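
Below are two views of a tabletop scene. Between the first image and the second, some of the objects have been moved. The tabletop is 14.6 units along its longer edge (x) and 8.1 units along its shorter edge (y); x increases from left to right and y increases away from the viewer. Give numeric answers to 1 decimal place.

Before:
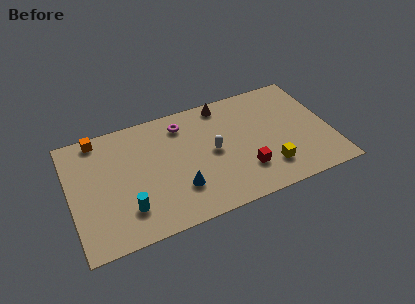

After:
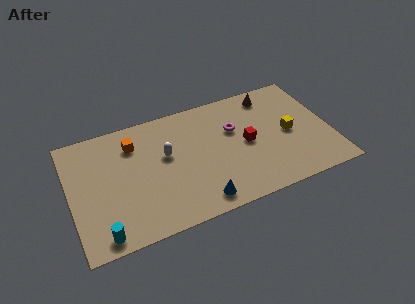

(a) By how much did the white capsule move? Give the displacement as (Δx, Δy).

(-2.6, 0.7)

The white capsule was at about (8.0, 4.1) and moved to about (5.4, 4.8).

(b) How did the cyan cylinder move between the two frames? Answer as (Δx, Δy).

(-1.5, -1.1)

The cyan cylinder started near (3.0, 2.0) and ended near (1.5, 0.9).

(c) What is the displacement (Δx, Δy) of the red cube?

(0.3, 1.8)

From the two frames, the red cube sits at roughly (9.6, 2.2) before and (9.9, 4.0) after.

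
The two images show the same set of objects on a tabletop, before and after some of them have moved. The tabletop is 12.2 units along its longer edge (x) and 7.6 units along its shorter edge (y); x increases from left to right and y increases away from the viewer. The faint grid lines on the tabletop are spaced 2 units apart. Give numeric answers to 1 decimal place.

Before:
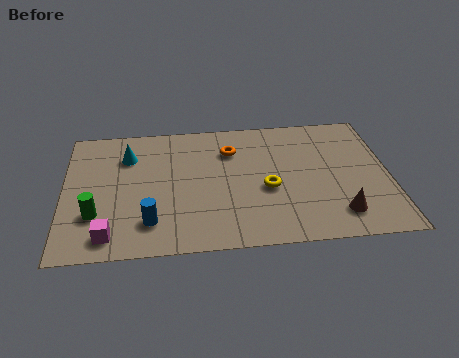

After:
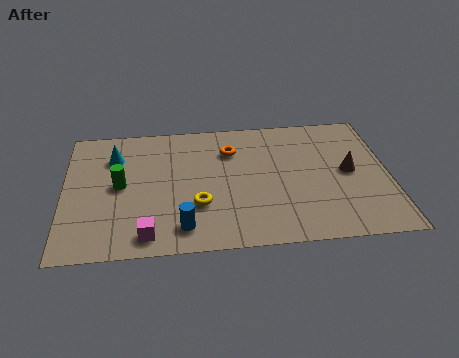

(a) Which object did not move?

the orange torus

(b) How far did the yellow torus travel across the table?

2.7

From (7.6, 3.2) to (5.0, 2.5), the yellow torus covered √(2.6² + 0.7²) ≈ 2.7 units.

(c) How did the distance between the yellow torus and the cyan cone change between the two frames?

-1.3

Before: roughly 5.7 units apart; after: 4.4. That's 1.3 units closer together.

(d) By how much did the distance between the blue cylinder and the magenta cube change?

-0.3

The distance was about 1.6 in the first image and 1.3 in the second, so they moved 0.3 units closer together.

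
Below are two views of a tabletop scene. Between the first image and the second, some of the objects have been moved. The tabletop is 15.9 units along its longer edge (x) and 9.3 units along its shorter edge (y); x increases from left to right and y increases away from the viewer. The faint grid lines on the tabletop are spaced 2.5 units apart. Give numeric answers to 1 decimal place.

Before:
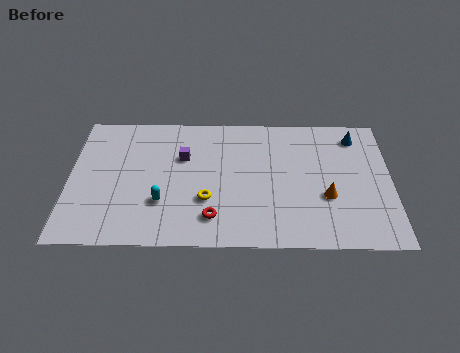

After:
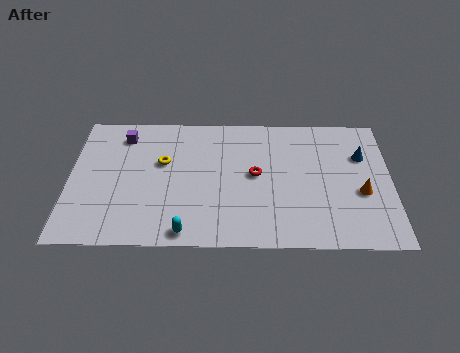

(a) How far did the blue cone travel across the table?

1.4

The blue cone moved from about (14.2, 7.7) to (14.5, 6.3), a distance of √(0.3² + 1.4²) ≈ 1.4.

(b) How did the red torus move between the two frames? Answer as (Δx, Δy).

(2.1, 3.0)

From the two frames, the red torus sits at roughly (7.1, 1.9) before and (9.2, 4.9) after.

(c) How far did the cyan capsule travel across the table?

2.3

The cyan capsule moved from about (4.6, 2.9) to (5.8, 0.9), a distance of √(1.2² + 2.0²) ≈ 2.3.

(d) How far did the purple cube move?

3.4

The purple cube was near (5.6, 6.1) before and (2.6, 7.6) after, so it travelled √(3.0² + 1.5²) ≈ 3.4 units.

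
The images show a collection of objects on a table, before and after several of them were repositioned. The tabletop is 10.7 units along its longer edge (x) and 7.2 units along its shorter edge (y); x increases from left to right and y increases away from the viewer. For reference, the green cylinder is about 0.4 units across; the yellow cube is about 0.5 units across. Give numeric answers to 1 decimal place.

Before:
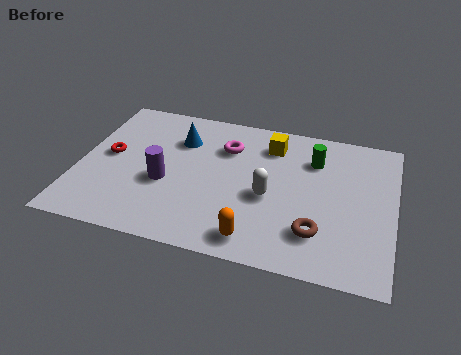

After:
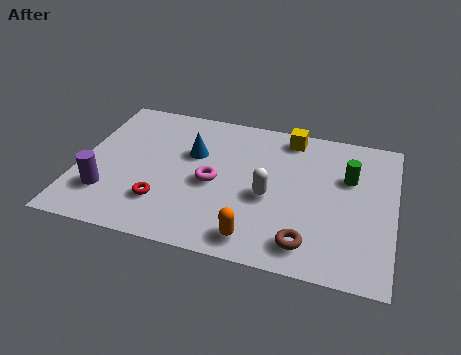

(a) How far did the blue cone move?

0.8

From (3.3, 5.2) to (3.8, 4.6), the blue cone covered √(0.5² + 0.6²) ≈ 0.8 units.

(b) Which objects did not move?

the white capsule and the orange capsule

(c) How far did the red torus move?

2.8

The red torus was near (1.0, 3.8) before and (3.0, 1.9) after, so it travelled √(2.0² + 1.9²) ≈ 2.8 units.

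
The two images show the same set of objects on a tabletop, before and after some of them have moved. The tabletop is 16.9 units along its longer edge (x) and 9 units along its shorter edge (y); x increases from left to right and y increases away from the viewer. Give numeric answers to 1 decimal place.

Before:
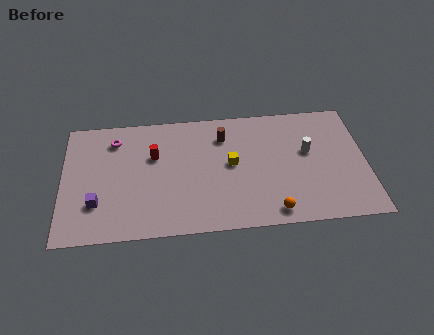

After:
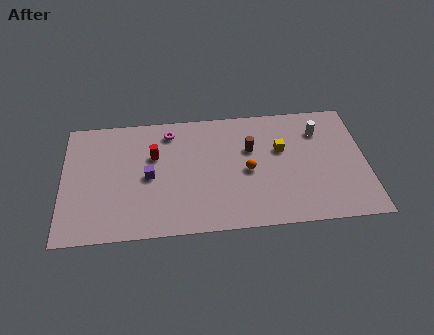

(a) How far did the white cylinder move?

1.7

The white cylinder was near (13.7, 5.3) before and (14.4, 6.8) after, so it travelled √(0.7² + 1.5²) ≈ 1.7 units.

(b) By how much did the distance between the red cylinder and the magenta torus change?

-0.7

Before: roughly 2.6 units apart; after: 1.9. That's 0.7 units closer together.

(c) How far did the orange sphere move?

3.4

The orange sphere moved from about (11.6, 1.1) to (10.3, 4.2), a distance of √(1.3² + 3.1²) ≈ 3.4.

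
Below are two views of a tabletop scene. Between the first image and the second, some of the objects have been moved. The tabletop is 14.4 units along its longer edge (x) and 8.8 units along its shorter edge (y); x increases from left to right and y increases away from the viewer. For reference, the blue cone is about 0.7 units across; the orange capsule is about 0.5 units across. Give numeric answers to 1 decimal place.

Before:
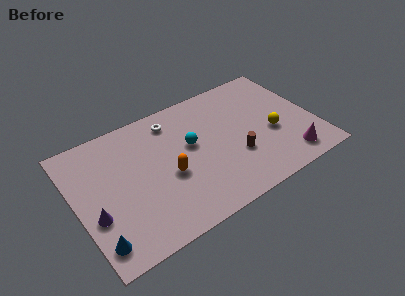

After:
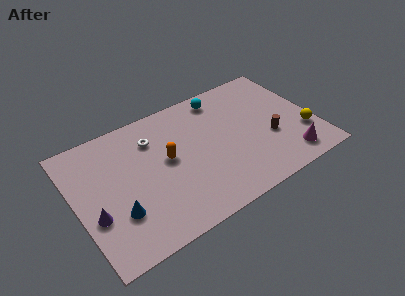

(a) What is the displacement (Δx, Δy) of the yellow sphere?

(1.8, -0.9)

The yellow sphere started near (11.8, 3.6) and ended near (13.6, 2.7).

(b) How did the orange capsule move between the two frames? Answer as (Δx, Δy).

(0.1, 1.1)

From the two frames, the orange capsule sits at roughly (5.4, 3.7) before and (5.5, 4.8) after.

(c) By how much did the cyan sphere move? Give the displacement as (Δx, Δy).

(2.3, 2.5)

The cyan sphere started near (7.0, 5.1) and ended near (9.3, 7.6).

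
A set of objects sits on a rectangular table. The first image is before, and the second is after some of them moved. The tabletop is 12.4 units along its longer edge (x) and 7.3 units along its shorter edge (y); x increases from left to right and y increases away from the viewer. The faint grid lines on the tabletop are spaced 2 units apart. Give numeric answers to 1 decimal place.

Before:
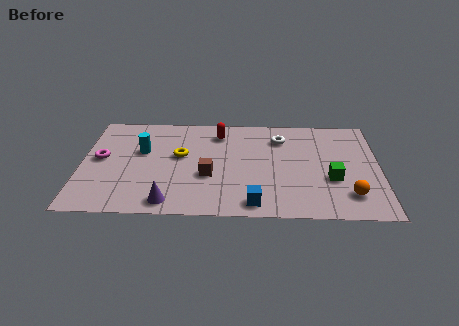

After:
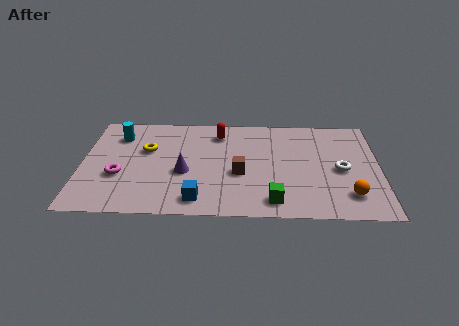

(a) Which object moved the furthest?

the white torus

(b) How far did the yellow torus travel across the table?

1.5

The yellow torus moved from about (4.1, 4.2) to (2.7, 4.6), a distance of √(1.4² + 0.4²) ≈ 1.5.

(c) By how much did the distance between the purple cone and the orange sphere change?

-0.5

Before: roughly 7.4 units apart; after: 6.9. That's 0.5 units closer together.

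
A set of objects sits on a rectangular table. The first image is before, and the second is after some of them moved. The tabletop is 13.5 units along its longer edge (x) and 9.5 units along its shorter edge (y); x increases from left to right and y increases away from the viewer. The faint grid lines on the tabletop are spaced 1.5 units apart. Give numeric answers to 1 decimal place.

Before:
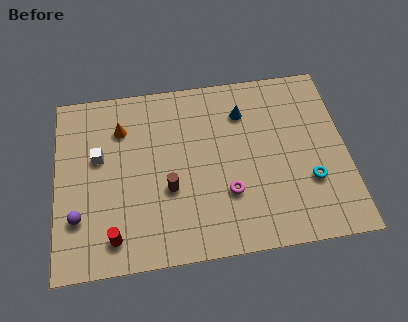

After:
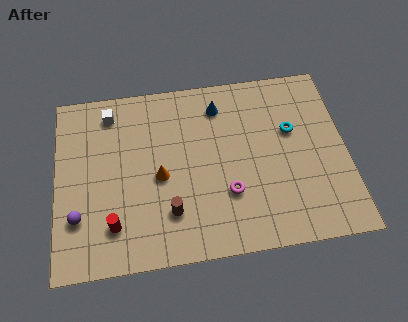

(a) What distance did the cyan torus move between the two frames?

2.9

From (11.7, 3.1) to (11.0, 5.9), the cyan torus covered √(0.7² + 2.8²) ≈ 2.9 units.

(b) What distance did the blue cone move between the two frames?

1.2

From (8.8, 7.2) to (7.7, 7.7), the blue cone covered √(1.1² + 0.5²) ≈ 1.2 units.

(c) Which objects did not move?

the purple sphere and the magenta torus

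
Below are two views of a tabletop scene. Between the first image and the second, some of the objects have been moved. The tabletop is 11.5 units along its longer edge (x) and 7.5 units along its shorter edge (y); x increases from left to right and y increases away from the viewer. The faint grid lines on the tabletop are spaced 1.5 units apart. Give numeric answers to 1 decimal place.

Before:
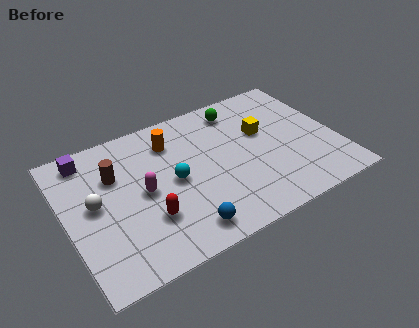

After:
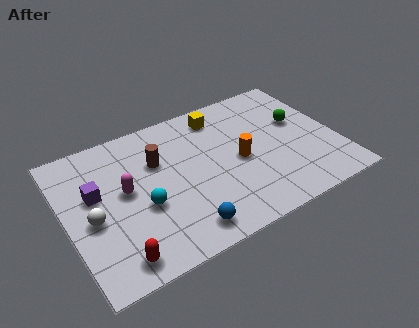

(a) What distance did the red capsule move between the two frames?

2.0

The red capsule was near (3.2, 2.3) before and (1.7, 1.0) after, so it travelled √(1.5² + 1.3²) ≈ 2.0 units.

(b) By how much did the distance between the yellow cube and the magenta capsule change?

-0.5

Before: roughly 5.4 units apart; after: 4.9. That's 0.5 units closer together.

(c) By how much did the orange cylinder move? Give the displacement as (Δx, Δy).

(2.6, -2.3)

The orange cylinder started near (4.7, 5.8) and ended near (7.3, 3.5).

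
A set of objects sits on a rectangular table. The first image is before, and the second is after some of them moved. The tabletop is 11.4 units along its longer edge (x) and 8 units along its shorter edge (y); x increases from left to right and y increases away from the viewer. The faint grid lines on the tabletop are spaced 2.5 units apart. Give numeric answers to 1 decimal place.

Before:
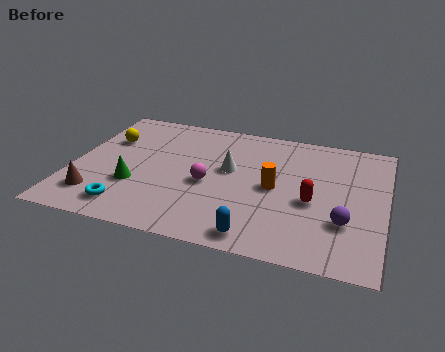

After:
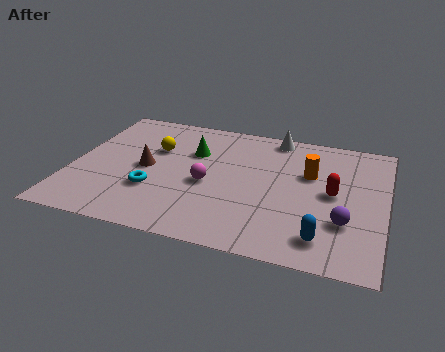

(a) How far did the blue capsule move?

2.4

From (7.0, 0.9) to (9.3, 1.4), the blue capsule covered √(2.3² + 0.5²) ≈ 2.4 units.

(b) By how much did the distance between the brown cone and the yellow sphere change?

-2.4

They were about 3.7 units apart before and 1.3 after — 2.4 units closer together.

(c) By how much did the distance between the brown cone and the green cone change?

+0.6

The distance was about 1.6 in the first image and 2.2 in the second, so they moved 0.6 units further apart.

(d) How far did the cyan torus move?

1.5

The cyan torus was near (2.3, 1.3) before and (3.1, 2.6) after, so it travelled √(0.8² + 1.3²) ≈ 1.5 units.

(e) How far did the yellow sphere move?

1.8

The yellow sphere was near (1.1, 5.4) before and (2.9, 5.2) after, so it travelled √(1.8² + 0.2²) ≈ 1.8 units.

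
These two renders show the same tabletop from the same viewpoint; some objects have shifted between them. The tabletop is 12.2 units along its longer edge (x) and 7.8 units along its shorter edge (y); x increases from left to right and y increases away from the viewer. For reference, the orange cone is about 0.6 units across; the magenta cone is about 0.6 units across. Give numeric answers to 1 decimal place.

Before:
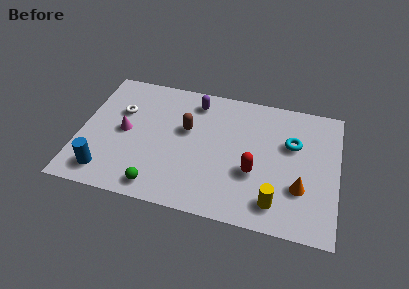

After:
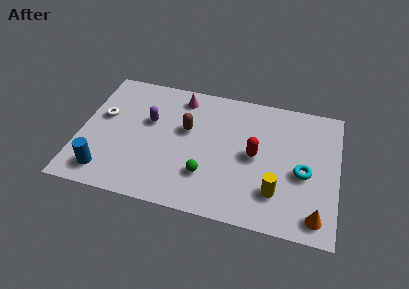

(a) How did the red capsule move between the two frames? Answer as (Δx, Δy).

(0.0, 1.0)

The red capsule started near (8.3, 2.9) and ended near (8.3, 3.9).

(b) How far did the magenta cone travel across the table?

3.7

The magenta cone moved from about (2.1, 3.9) to (4.6, 6.6), a distance of √(2.5² + 2.7²) ≈ 3.7.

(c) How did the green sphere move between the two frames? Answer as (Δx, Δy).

(2.2, 1.2)

The green sphere started near (3.9, 1.0) and ended near (6.1, 2.2).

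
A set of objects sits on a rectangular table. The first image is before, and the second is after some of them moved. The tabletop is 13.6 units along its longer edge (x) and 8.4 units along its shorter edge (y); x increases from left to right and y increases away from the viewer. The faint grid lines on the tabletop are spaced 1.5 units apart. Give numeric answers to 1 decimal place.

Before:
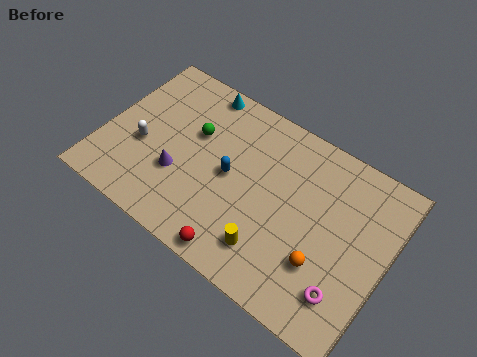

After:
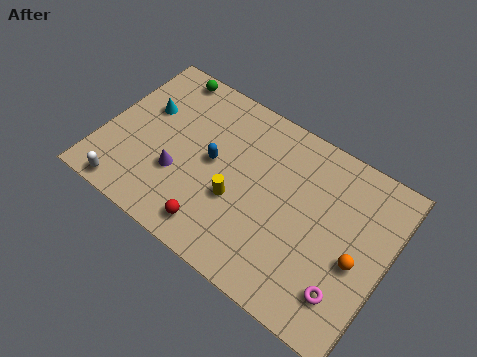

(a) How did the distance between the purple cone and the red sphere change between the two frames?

-1.4

Before: roughly 4.0 units apart; after: 2.6. That's 1.4 units closer together.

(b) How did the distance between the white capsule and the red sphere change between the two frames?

-1.7

Before: roughly 5.9 units apart; after: 4.2. That's 1.7 units closer together.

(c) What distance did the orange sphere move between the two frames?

1.7

The orange sphere was near (10.9, 2.6) before and (12.3, 3.6) after, so it travelled √(1.4² + 1.0²) ≈ 1.7 units.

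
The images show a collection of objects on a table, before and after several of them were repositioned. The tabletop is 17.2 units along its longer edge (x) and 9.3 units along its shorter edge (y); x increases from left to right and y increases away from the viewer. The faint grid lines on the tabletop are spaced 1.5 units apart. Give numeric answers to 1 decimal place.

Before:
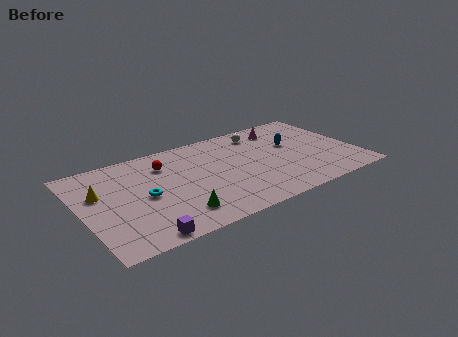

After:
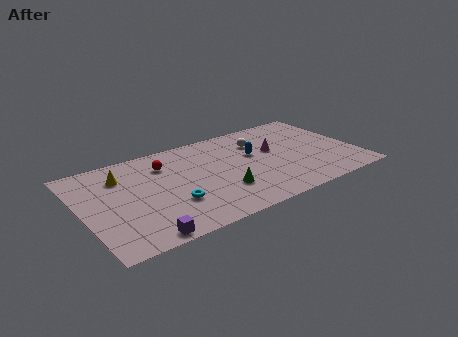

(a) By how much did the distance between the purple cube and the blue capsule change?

-2.2

The distance was about 11.4 in the first image and 9.2 in the second, so they moved 2.2 units closer together.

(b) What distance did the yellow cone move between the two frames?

1.9

The yellow cone was near (1.2, 5.9) before and (2.7, 7.0) after, so it travelled √(1.5² + 1.1²) ≈ 1.9 units.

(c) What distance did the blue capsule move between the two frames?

2.5

The blue capsule was near (13.4, 5.6) before and (10.9, 5.6) after, so it travelled √(2.5² + 0.0²) ≈ 2.5 units.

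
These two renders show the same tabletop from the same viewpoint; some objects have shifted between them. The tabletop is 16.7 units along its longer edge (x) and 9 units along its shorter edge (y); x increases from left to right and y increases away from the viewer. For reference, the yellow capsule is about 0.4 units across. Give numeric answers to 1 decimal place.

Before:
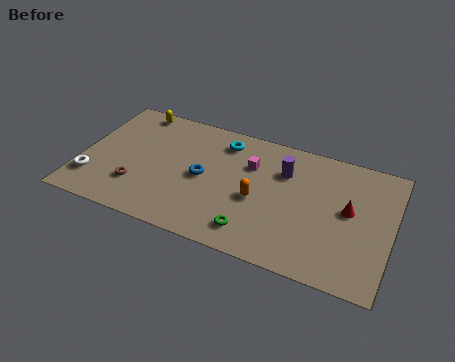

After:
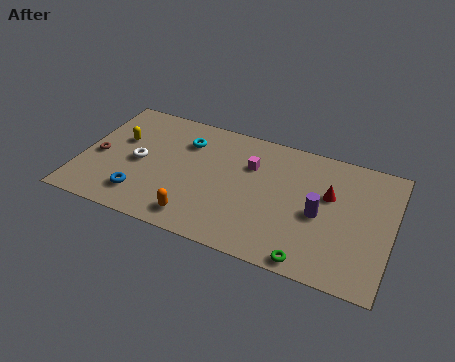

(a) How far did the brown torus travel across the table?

2.7

The brown torus moved from about (3.2, 2.5) to (0.9, 4.0), a distance of √(2.3² + 1.5²) ≈ 2.7.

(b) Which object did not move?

the magenta cube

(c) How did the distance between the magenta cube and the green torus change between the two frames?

+1.9

They were about 4.6 units apart before and 6.5 after — 1.9 units further apart.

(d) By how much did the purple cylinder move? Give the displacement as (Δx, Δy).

(2.1, -2.3)

From the two frames, the purple cylinder sits at roughly (10.8, 6.4) before and (12.9, 4.1) after.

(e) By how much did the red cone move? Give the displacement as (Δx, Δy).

(-1.1, 0.7)

The red cone started near (14.4, 4.9) and ended near (13.3, 5.6).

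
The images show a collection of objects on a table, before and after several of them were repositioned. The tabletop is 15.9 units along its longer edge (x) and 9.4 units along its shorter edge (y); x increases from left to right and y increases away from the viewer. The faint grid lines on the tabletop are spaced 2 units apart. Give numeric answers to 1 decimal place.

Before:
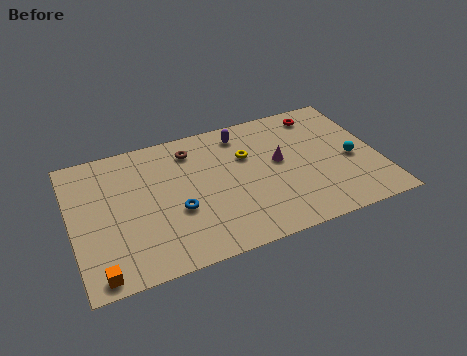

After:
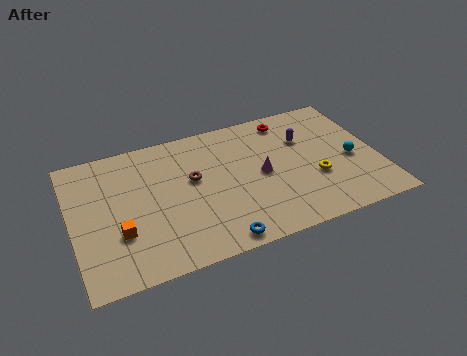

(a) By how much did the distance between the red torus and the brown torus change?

-1.0

The distance was about 6.9 in the first image and 5.9 in the second, so they moved 1.0 units closer together.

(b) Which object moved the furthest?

the yellow torus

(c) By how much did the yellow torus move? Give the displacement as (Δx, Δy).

(3.3, -2.8)

From the two frames, the yellow torus sits at roughly (9.2, 6.2) before and (12.5, 3.4) after.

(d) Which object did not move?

the cyan sphere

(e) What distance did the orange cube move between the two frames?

2.5

From (1.1, 0.9) to (2.3, 3.1), the orange cube covered √(1.2² + 2.2²) ≈ 2.5 units.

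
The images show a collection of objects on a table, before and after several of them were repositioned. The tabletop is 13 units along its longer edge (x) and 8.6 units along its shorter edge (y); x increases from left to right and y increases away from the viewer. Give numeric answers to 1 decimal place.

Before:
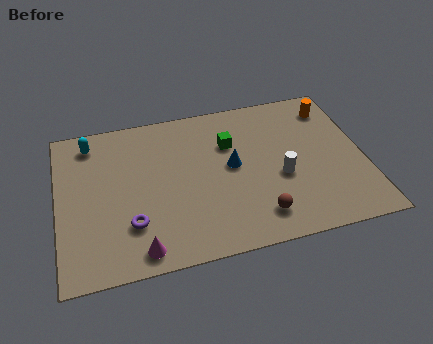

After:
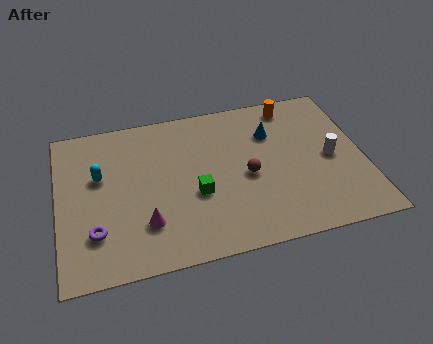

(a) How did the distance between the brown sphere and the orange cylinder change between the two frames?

-2.3

Before: roughly 6.5 units apart; after: 4.2. That's 2.3 units closer together.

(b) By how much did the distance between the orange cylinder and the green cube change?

+1.4

Before: roughly 4.6 units apart; after: 6.0. That's 1.4 units further apart.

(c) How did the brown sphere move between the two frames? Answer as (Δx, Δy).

(-0.3, 2.3)

The brown sphere started near (8.3, 1.6) and ended near (8.0, 3.9).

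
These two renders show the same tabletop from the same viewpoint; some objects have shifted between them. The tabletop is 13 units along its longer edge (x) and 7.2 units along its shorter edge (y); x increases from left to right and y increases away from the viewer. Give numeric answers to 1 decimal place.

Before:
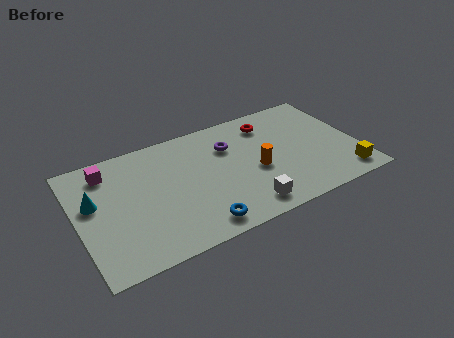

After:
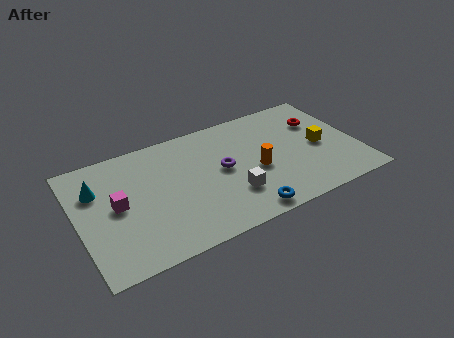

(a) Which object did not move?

the orange cylinder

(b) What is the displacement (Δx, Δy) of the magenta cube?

(0.2, -2.2)

From the two frames, the magenta cube sits at roughly (1.6, 5.9) before and (1.8, 3.7) after.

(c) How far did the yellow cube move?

2.4

The yellow cube was near (12.1, 1.1) before and (11.3, 3.4) after, so it travelled √(0.8² + 2.3²) ≈ 2.4 units.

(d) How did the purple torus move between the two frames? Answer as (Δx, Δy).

(-0.5, -1.3)

From the two frames, the purple torus sits at roughly (7.2, 5.1) before and (6.7, 3.8) after.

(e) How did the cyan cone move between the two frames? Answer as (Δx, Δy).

(0.2, 0.7)

The cyan cone started near (0.8, 4.3) and ended near (1.0, 5.0).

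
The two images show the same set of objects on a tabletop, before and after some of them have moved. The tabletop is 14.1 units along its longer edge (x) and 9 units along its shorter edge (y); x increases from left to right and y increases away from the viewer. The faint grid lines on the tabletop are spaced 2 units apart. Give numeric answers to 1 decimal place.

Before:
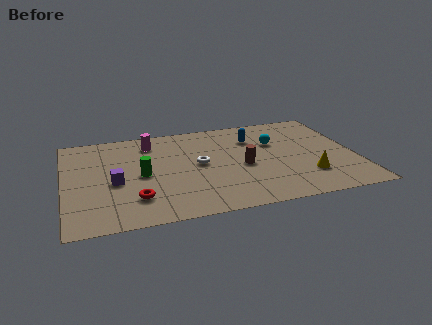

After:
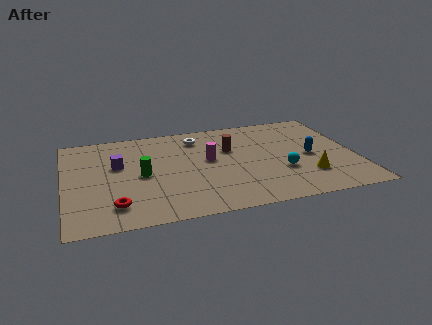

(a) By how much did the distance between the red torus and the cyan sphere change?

+0.3

Before: roughly 7.9 units apart; after: 8.2. That's 0.3 units further apart.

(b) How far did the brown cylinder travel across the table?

1.9

The brown cylinder moved from about (8.6, 4.0) to (8.1, 5.8), a distance of √(0.5² + 1.8²) ≈ 1.9.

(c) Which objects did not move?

the yellow cone and the green cylinder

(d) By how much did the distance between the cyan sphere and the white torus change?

+1.7

They were about 4.0 units apart before and 5.7 after — 1.7 units further apart.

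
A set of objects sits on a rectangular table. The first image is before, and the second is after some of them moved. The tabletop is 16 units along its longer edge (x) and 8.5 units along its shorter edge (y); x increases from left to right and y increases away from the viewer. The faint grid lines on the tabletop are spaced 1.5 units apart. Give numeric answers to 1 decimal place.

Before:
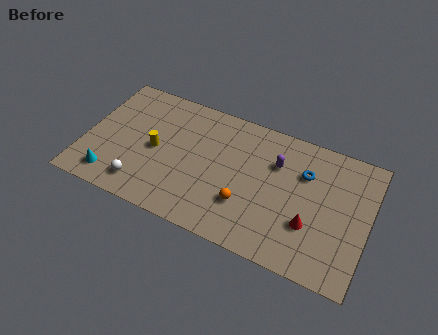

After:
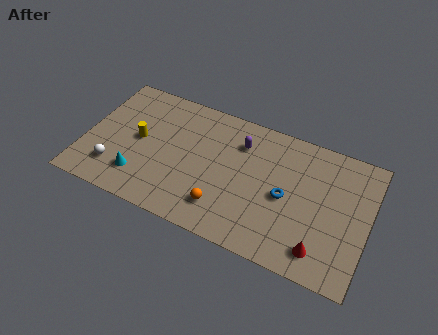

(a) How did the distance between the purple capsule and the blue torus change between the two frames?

+2.1

Before: roughly 1.6 units apart; after: 3.7. That's 2.1 units further apart.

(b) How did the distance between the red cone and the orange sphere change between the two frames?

+1.9

The distance was about 3.6 in the first image and 5.5 in the second, so they moved 1.9 units further apart.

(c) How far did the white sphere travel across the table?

1.7

The white sphere moved from about (3.5, 1.5) to (1.9, 2.0), a distance of √(1.6² + 0.5²) ≈ 1.7.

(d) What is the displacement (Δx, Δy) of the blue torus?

(-0.9, -1.9)

The blue torus started near (12.3, 5.9) and ended near (11.4, 4.0).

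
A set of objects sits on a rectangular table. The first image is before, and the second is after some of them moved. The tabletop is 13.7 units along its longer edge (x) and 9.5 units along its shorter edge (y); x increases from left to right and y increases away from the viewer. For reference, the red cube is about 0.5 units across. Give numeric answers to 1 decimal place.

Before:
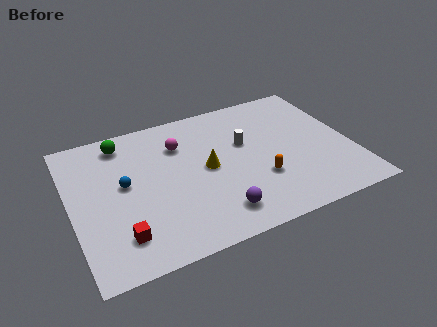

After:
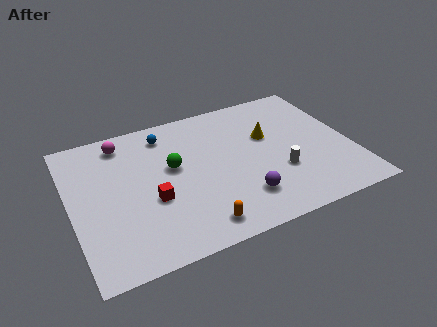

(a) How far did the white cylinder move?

3.0

From (8.6, 5.8) to (10.0, 3.2), the white cylinder covered √(1.4² + 2.6²) ≈ 3.0 units.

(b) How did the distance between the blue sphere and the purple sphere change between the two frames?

+1.1

The distance was about 5.4 in the first image and 6.5 in the second, so they moved 1.1 units further apart.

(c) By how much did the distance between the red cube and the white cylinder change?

-1.3

They were about 7.5 units apart before and 6.2 after — 1.3 units closer together.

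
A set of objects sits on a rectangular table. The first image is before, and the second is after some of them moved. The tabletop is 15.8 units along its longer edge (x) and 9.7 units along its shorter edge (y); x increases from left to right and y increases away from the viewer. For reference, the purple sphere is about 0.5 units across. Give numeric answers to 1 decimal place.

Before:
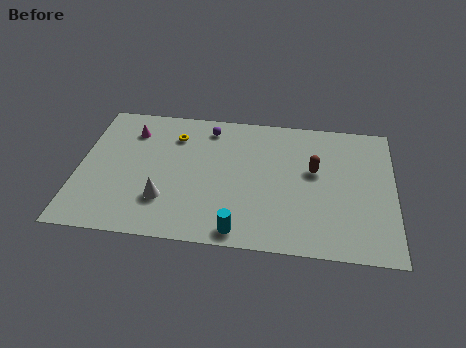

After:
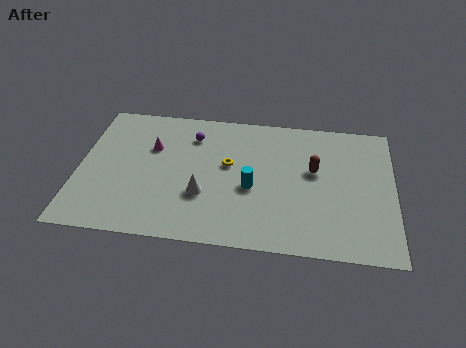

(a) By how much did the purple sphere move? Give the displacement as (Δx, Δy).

(-0.8, -0.7)

The purple sphere was at about (6.4, 8.2) and moved to about (5.6, 7.5).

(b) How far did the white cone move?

2.0

The white cone moved from about (4.4, 2.7) to (6.3, 3.3), a distance of √(1.9² + 0.6²) ≈ 2.0.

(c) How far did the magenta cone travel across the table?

1.6

The magenta cone moved from about (2.5, 7.5) to (3.6, 6.4), a distance of √(1.1² + 1.1²) ≈ 1.6.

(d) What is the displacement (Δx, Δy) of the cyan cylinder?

(0.5, 3.1)

From the two frames, the cyan cylinder sits at roughly (8.2, 1.0) before and (8.7, 4.1) after.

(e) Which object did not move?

the brown capsule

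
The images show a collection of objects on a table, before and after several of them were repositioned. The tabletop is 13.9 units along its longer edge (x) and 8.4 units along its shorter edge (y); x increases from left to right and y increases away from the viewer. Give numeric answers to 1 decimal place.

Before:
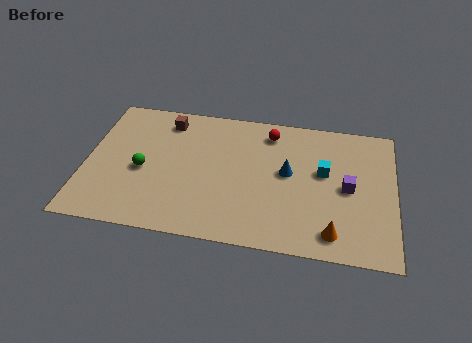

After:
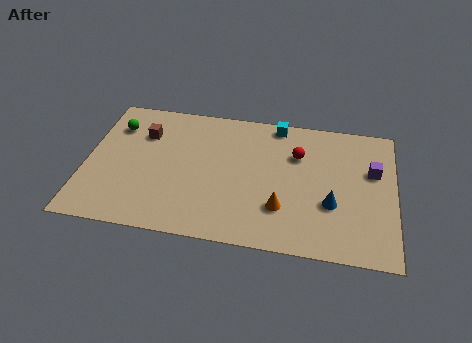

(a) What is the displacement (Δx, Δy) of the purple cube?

(1.1, 1.2)

The purple cube was at about (11.8, 4.1) and moved to about (12.9, 5.3).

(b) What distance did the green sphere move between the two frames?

3.0

The green sphere was near (2.6, 3.7) before and (1.2, 6.3) after, so it travelled √(1.4² + 2.6²) ≈ 3.0 units.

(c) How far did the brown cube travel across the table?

1.4

The brown cube was near (3.5, 7.0) before and (2.5, 6.0) after, so it travelled √(1.0² + 1.0²) ≈ 1.4 units.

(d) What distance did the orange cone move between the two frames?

2.5

From (11.2, 1.3) to (8.9, 2.4), the orange cone covered √(2.3² + 1.1²) ≈ 2.5 units.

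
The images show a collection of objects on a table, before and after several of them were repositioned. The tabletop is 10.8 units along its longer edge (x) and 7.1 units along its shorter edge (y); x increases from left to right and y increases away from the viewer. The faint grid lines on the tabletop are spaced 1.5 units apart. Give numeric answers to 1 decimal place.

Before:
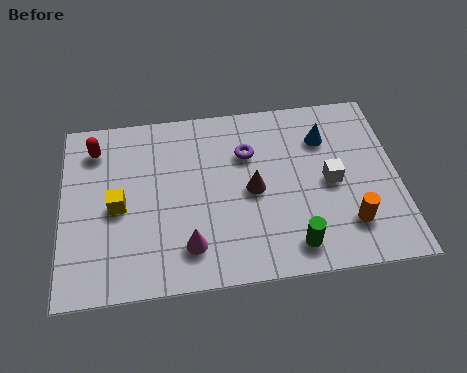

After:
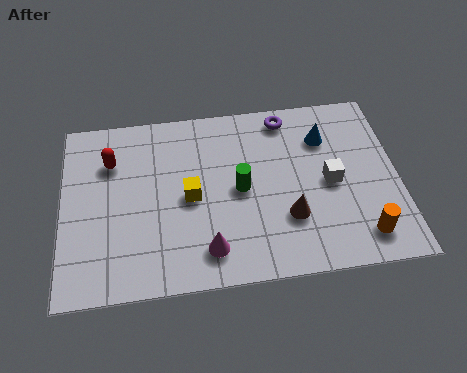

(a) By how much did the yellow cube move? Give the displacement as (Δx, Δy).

(2.3, 0.1)

The yellow cube started near (1.8, 3.3) and ended near (4.1, 3.4).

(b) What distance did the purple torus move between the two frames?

1.8

The purple torus moved from about (6.0, 4.9) to (7.3, 6.2), a distance of √(1.3² + 1.3²) ≈ 1.8.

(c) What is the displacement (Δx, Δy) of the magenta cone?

(0.6, -0.2)

The magenta cone started near (4.0, 1.5) and ended near (4.6, 1.3).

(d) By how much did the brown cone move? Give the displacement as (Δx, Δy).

(1.1, -1.2)

From the two frames, the brown cone sits at roughly (6.1, 3.4) before and (7.2, 2.2) after.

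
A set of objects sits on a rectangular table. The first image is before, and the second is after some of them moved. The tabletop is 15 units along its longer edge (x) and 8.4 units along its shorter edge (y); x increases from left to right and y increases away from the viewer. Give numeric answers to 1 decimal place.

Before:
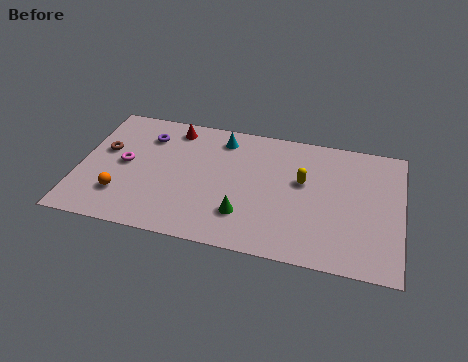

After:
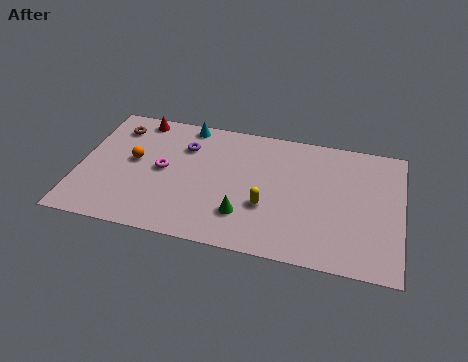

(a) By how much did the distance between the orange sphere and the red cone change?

-2.5

Before: roughly 5.4 units apart; after: 2.9. That's 2.5 units closer together.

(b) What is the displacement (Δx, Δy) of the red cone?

(-1.7, 0.3)

From the two frames, the red cone sits at roughly (4.2, 7.2) before and (2.5, 7.5) after.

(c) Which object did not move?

the green cone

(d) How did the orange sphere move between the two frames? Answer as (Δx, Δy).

(0.4, 2.4)

From the two frames, the orange sphere sits at roughly (2.1, 2.2) before and (2.5, 4.6) after.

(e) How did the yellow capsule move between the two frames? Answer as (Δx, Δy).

(-1.6, -2.0)

From the two frames, the yellow capsule sits at roughly (10.4, 5.0) before and (8.8, 3.0) after.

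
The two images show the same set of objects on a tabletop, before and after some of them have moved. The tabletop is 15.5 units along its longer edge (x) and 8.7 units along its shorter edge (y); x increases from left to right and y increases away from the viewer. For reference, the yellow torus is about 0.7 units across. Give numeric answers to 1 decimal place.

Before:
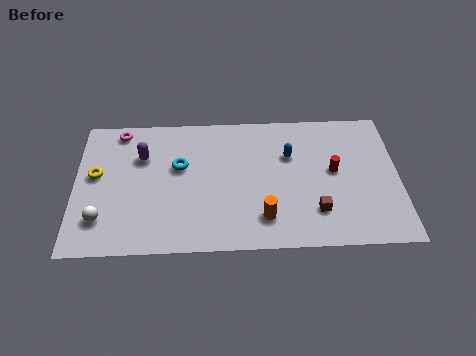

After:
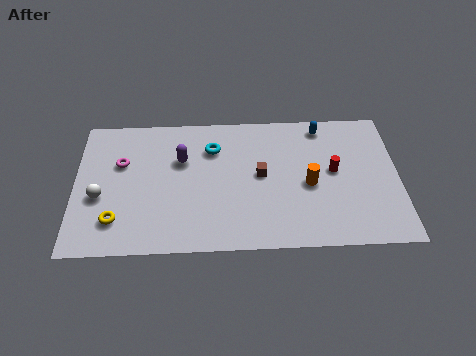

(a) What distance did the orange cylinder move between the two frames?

3.0

The orange cylinder was near (9.0, 1.9) before and (11.2, 3.9) after, so it travelled √(2.2² + 2.0²) ≈ 3.0 units.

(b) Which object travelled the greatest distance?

the brown cube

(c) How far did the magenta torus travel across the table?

2.1

The magenta torus moved from about (2.1, 7.7) to (2.2, 5.6), a distance of √(0.1² + 2.1²) ≈ 2.1.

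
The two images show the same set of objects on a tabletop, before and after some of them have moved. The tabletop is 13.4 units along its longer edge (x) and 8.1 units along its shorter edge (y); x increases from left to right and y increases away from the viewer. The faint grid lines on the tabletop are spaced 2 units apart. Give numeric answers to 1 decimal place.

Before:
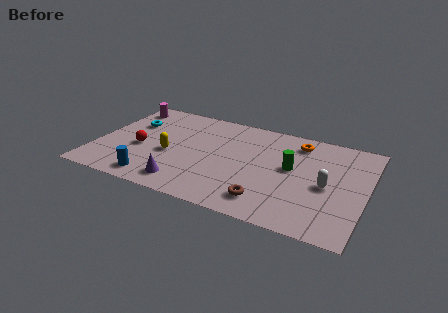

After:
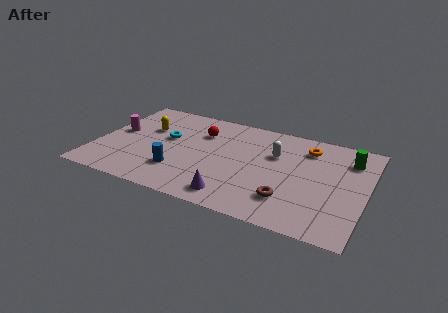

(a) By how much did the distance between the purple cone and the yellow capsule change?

+4.0

They were about 2.3 units apart before and 6.3 after — 4.0 units further apart.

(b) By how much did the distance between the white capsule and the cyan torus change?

-4.7

They were about 10.1 units apart before and 5.4 after — 4.7 units closer together.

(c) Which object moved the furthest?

the red sphere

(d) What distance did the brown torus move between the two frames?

1.1

From (8.8, 1.5) to (9.8, 2.0), the brown torus covered √(1.0² + 0.5²) ≈ 1.1 units.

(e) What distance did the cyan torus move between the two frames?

2.0

The cyan torus was near (1.5, 5.4) before and (3.4, 4.7) after, so it travelled √(1.9² + 0.7²) ≈ 2.0 units.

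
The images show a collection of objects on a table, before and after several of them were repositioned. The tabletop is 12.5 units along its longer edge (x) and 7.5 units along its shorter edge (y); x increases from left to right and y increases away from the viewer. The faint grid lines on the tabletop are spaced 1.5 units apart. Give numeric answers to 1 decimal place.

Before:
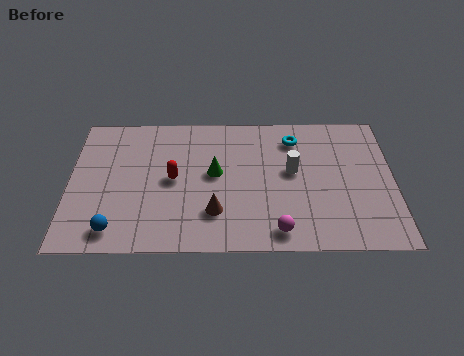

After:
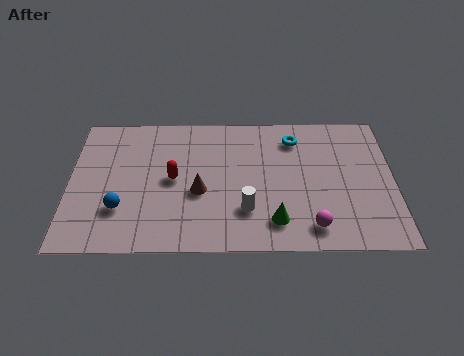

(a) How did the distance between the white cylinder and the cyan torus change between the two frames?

+2.5

They were about 1.8 units apart before and 4.3 after — 2.5 units further apart.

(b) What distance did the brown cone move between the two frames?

1.3

The brown cone moved from about (5.6, 2.0) to (5.0, 3.1), a distance of √(0.6² + 1.1²) ≈ 1.3.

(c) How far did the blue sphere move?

1.1

From (1.8, 1.1) to (2.0, 2.2), the blue sphere covered √(0.2² + 1.1²) ≈ 1.1 units.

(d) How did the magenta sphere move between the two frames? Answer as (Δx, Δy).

(1.3, 0.2)

The magenta sphere was at about (8.0, 1.0) and moved to about (9.3, 1.2).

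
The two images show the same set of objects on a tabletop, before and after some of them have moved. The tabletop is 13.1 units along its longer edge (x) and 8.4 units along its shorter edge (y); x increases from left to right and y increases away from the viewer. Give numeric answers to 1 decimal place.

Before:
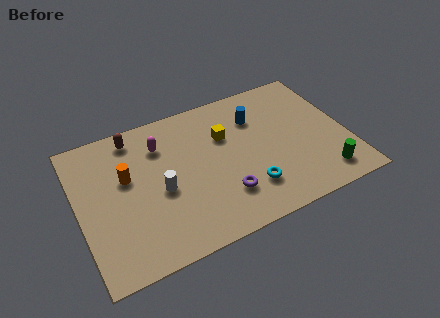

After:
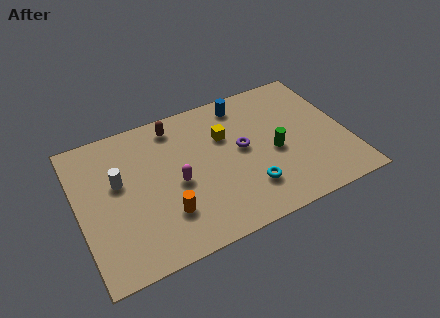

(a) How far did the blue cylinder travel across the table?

1.2

The blue cylinder moved from about (8.9, 6.1) to (8.4, 7.2), a distance of √(0.5² + 1.1²) ≈ 1.2.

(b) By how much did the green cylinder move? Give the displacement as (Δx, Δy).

(-2.1, 2.3)

From the two frames, the green cylinder sits at roughly (11.6, 1.4) before and (9.5, 3.7) after.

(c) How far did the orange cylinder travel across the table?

3.2

The orange cylinder was near (2.4, 5.1) before and (4.0, 2.3) after, so it travelled √(1.6² + 2.8²) ≈ 3.2 units.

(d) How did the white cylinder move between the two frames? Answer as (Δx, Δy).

(-1.9, 1.3)

The white cylinder started near (3.9, 3.7) and ended near (2.0, 5.0).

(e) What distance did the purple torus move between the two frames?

2.6

From (6.8, 2.2) to (8.0, 4.5), the purple torus covered √(1.2² + 2.3²) ≈ 2.6 units.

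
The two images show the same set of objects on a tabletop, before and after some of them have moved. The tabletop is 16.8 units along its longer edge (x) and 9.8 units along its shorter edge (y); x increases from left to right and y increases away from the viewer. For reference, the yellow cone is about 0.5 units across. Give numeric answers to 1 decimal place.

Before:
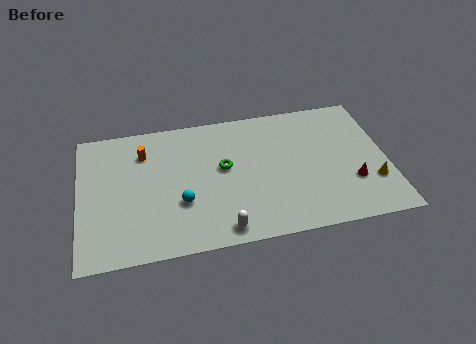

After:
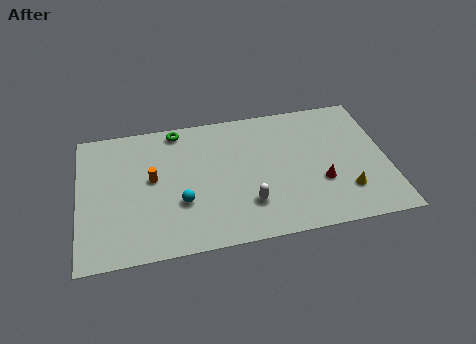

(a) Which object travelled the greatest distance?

the green torus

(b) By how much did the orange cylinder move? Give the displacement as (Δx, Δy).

(0.4, -2.0)

From the two frames, the orange cylinder sits at roughly (3.6, 7.4) before and (4.0, 5.4) after.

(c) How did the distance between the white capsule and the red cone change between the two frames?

-3.4

The distance was about 7.5 in the first image and 4.1 in the second, so they moved 3.4 units closer together.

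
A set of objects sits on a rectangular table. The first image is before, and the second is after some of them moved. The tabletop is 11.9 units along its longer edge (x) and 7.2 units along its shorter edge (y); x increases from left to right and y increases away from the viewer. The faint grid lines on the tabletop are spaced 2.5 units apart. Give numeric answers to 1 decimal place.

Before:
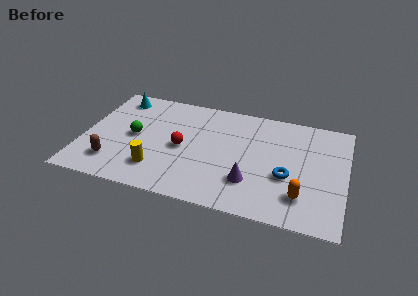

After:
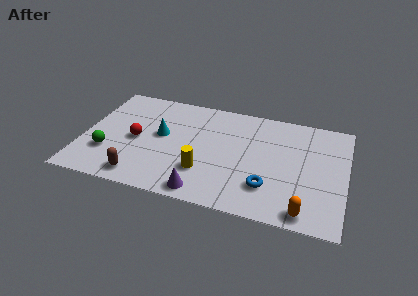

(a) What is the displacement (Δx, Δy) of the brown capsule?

(1.3, -0.6)

From the two frames, the brown capsule sits at roughly (1.5, 1.6) before and (2.8, 1.0) after.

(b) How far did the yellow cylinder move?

2.1

From (3.5, 1.7) to (5.6, 2.1), the yellow cylinder covered √(2.1² + 0.4²) ≈ 2.1 units.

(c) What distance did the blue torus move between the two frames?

1.2

From (9.3, 2.8) to (8.5, 1.9), the blue torus covered √(0.8² + 0.9²) ≈ 1.2 units.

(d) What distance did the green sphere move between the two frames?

1.8

The green sphere was near (2.3, 3.6) before and (1.2, 2.2) after, so it travelled √(1.1² + 1.4²) ≈ 1.8 units.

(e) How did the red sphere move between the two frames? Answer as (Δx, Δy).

(-2.1, 0.0)

From the two frames, the red sphere sits at roughly (4.5, 3.4) before and (2.4, 3.4) after.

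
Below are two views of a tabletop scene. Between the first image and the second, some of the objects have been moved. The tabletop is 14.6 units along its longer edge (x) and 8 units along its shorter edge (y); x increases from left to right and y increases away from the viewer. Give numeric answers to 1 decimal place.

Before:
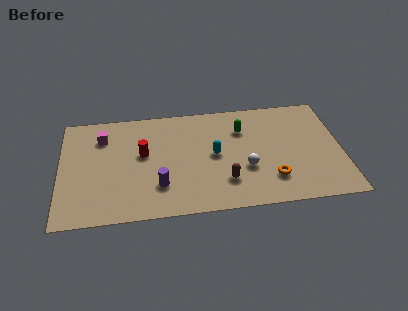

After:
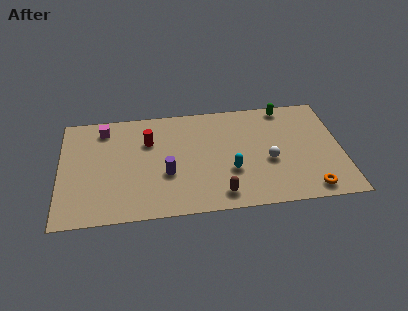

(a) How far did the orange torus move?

2.1

From (10.9, 2.0) to (12.8, 1.0), the orange torus covered √(1.9² + 1.0²) ≈ 2.1 units.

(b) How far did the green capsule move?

2.7

From (9.5, 5.8) to (11.8, 7.2), the green capsule covered √(2.3² + 1.4²) ≈ 2.7 units.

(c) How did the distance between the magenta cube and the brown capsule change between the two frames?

+0.6

Before: roughly 7.5 units apart; after: 8.1. That's 0.6 units further apart.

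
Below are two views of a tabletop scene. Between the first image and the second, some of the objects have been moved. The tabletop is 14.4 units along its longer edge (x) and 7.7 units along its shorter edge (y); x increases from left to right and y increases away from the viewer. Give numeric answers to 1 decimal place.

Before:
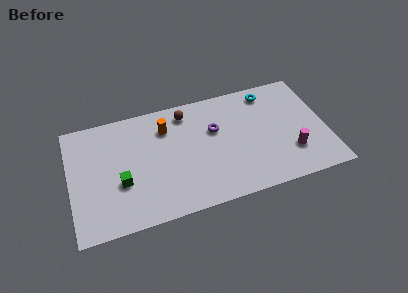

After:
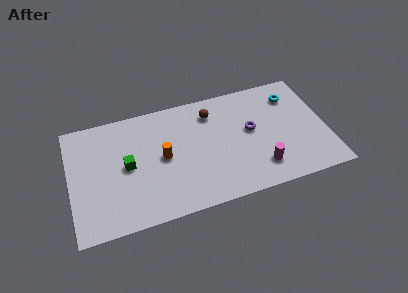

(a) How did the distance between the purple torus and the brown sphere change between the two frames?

+0.6

Before: roughly 2.2 units apart; after: 2.8. That's 0.6 units further apart.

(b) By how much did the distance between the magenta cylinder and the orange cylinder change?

-2.0

The distance was about 7.7 in the first image and 5.7 in the second, so they moved 2.0 units closer together.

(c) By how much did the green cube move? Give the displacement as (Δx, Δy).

(0.4, 1.0)

The green cube started near (2.8, 2.9) and ended near (3.2, 3.9).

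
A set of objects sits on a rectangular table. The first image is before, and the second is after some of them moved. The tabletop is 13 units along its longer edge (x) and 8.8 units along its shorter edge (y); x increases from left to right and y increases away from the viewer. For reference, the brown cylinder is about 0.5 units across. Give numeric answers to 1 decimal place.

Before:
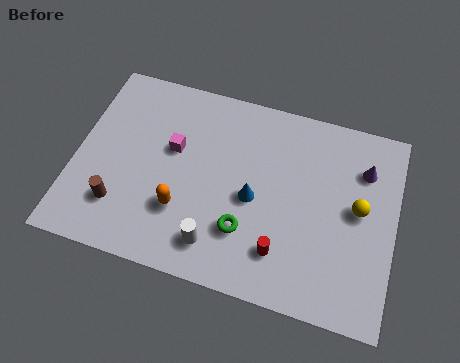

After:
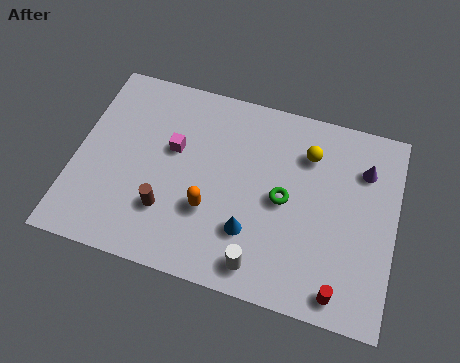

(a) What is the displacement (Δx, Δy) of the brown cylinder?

(1.9, 0.3)

The brown cylinder was at about (2.0, 2.2) and moved to about (3.9, 2.5).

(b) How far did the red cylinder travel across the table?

2.6

The red cylinder was near (8.6, 2.0) before and (11.0, 1.0) after, so it travelled √(2.4² + 1.0²) ≈ 2.6 units.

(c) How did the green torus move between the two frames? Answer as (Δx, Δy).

(1.4, 1.8)

The green torus was at about (7.1, 2.5) and moved to about (8.5, 4.3).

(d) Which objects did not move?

the magenta cube and the purple cone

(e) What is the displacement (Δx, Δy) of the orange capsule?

(1.1, 0.3)

The orange capsule started near (4.5, 2.7) and ended near (5.6, 3.0).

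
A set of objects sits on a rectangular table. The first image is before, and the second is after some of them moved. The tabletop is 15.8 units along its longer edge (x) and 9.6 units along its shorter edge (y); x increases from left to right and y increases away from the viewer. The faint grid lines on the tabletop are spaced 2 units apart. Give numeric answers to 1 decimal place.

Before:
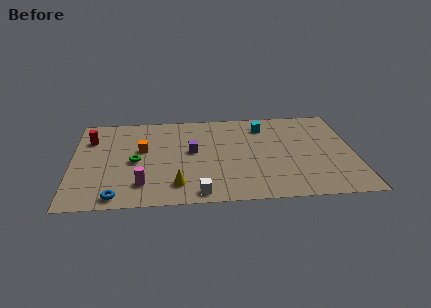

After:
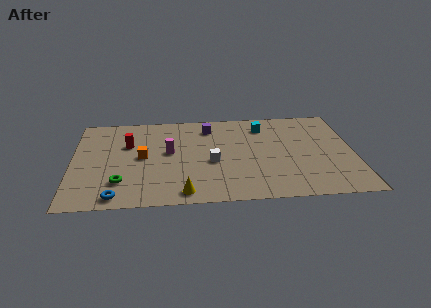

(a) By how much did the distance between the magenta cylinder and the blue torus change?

+3.4

Before: roughly 1.8 units apart; after: 5.2. That's 3.4 units further apart.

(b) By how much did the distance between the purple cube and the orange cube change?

+2.0

They were about 2.8 units apart before and 4.8 after — 2.0 units further apart.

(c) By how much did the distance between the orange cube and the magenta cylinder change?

-2.0

The distance was about 3.6 in the first image and 1.6 in the second, so they moved 2.0 units closer together.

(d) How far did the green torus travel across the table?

2.2

The green torus moved from about (3.5, 4.5) to (2.7, 2.4), a distance of √(0.8² + 2.1²) ≈ 2.2.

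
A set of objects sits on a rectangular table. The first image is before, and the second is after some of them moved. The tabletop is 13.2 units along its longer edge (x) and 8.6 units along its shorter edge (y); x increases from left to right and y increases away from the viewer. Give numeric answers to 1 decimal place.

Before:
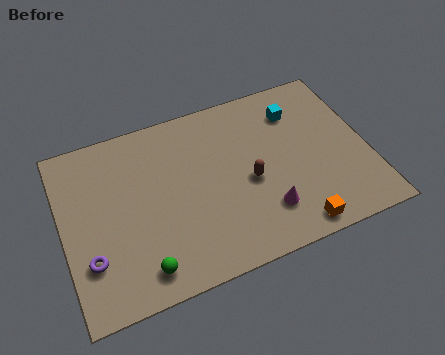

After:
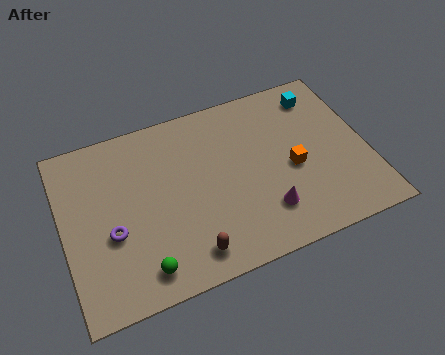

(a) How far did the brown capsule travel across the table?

3.8

From (8.0, 3.8) to (5.1, 1.3), the brown capsule covered √(2.9² + 2.5²) ≈ 3.8 units.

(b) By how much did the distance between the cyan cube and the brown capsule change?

+4.9

Before: roughly 3.7 units apart; after: 8.6. That's 4.9 units further apart.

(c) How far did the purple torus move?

1.3

From (1.0, 2.5) to (2.0, 3.4), the purple torus covered √(1.0² + 0.9²) ≈ 1.3 units.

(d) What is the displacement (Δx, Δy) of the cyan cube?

(1.1, 0.5)

From the two frames, the cyan cube sits at roughly (10.4, 6.6) before and (11.5, 7.1) after.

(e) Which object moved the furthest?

the brown capsule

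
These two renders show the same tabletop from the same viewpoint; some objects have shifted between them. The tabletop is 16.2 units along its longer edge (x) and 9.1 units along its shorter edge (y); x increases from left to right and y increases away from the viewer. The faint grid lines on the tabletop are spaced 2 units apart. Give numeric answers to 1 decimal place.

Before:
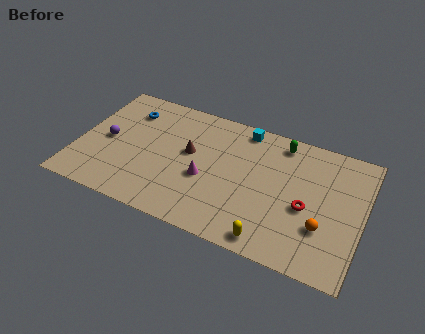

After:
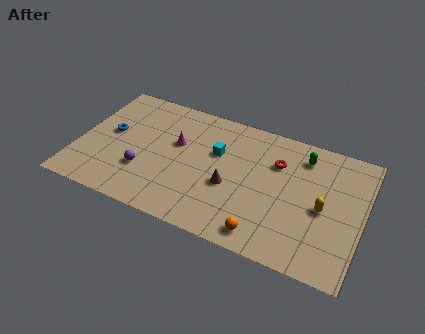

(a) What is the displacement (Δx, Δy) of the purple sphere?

(2.3, -1.5)

From the two frames, the purple sphere sits at roughly (1.6, 4.4) before and (3.9, 2.9) after.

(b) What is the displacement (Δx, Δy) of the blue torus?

(-0.8, -2.0)

The blue torus was at about (2.5, 7.0) and moved to about (1.7, 5.0).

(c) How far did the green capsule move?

1.4

From (11.3, 7.9) to (12.6, 7.4), the green capsule covered √(1.3² + 0.5²) ≈ 1.4 units.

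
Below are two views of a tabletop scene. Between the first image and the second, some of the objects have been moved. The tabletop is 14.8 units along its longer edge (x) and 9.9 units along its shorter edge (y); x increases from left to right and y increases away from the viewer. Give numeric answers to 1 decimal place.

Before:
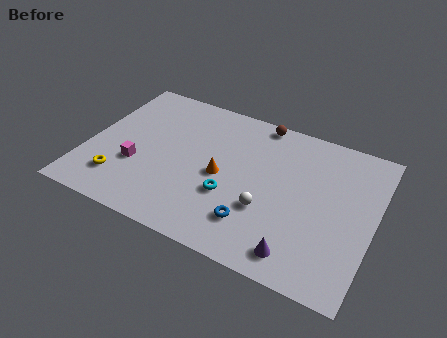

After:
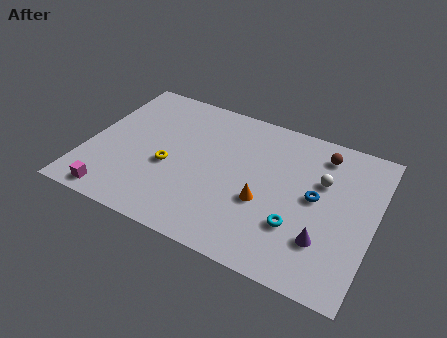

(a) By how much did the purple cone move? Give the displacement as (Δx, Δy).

(1.1, 1.3)

The purple cone was at about (11.4, 1.4) and moved to about (12.5, 2.7).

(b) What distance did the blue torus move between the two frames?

4.0

From (9.0, 2.3) to (11.8, 5.2), the blue torus covered √(2.8² + 2.9²) ≈ 4.0 units.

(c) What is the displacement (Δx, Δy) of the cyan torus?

(3.5, -0.5)

The cyan torus started near (7.6, 3.5) and ended near (11.1, 3.0).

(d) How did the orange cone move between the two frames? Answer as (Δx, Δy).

(2.3, -0.8)

The orange cone started near (7.0, 4.6) and ended near (9.3, 3.8).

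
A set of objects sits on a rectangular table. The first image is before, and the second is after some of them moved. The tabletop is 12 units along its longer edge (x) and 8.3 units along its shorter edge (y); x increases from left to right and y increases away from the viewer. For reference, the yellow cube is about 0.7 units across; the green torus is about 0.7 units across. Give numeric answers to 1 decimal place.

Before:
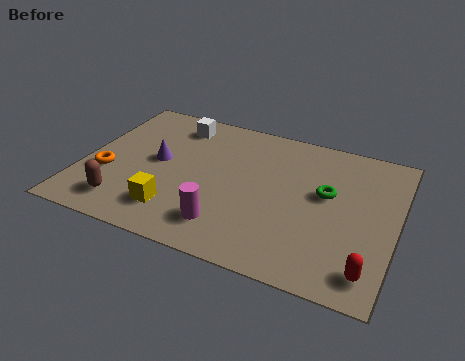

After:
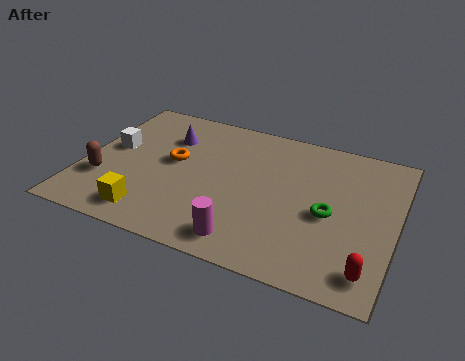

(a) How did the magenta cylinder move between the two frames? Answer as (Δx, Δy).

(0.8, -0.5)

The magenta cylinder was at about (5.8, 1.7) and moved to about (6.6, 1.2).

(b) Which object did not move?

the red capsule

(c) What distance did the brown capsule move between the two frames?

1.5

The brown capsule moved from about (1.9, 1.5) to (0.9, 2.6), a distance of √(1.0² + 1.1²) ≈ 1.5.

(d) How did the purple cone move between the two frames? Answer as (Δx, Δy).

(0.2, 1.6)

From the two frames, the purple cone sits at roughly (2.8, 4.4) before and (3.0, 6.0) after.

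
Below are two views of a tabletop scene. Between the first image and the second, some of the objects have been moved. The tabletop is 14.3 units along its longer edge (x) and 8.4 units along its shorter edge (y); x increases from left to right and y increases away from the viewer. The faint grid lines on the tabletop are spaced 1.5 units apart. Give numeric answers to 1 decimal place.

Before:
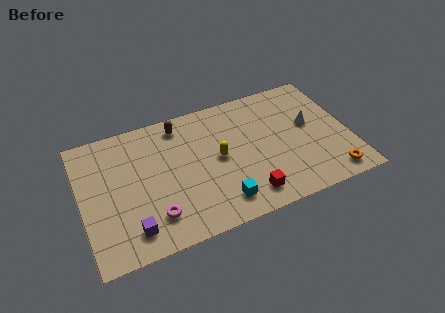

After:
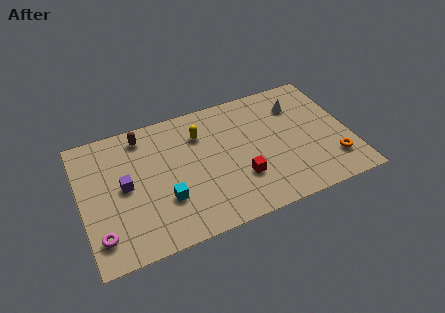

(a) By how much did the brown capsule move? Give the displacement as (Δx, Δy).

(-2.0, 0.0)

From the two frames, the brown capsule sits at roughly (5.5, 7.2) before and (3.5, 7.2) after.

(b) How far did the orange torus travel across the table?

0.9

From (13.0, 1.1) to (13.2, 2.0), the orange torus covered √(0.2² + 0.9²) ≈ 0.9 units.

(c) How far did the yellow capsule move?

2.1

The yellow capsule moved from about (7.3, 4.3) to (6.5, 6.2), a distance of √(0.8² + 1.9²) ≈ 2.1.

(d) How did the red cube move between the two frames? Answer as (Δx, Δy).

(-0.2, 1.2)

The red cube was at about (8.5, 1.4) and moved to about (8.3, 2.6).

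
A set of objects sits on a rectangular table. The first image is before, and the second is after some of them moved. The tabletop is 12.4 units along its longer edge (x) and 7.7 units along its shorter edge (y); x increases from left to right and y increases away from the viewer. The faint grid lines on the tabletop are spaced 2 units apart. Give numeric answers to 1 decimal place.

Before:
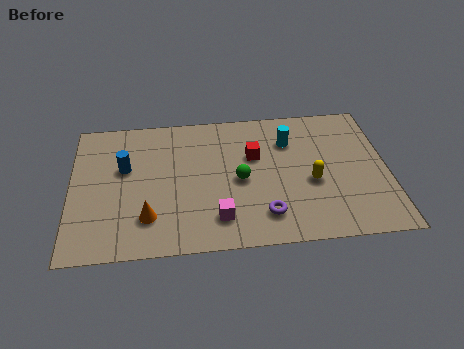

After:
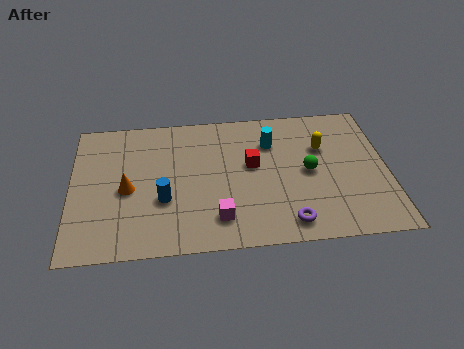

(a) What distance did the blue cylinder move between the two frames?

2.4

The blue cylinder was near (2.1, 4.7) before and (3.6, 2.8) after, so it travelled √(1.5² + 1.9²) ≈ 2.4 units.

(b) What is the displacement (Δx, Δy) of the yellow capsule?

(0.5, 1.9)

The yellow capsule started near (9.4, 3.2) and ended near (9.9, 5.1).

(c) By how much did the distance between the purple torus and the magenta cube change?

+0.9

They were about 1.8 units apart before and 2.7 after — 0.9 units further apart.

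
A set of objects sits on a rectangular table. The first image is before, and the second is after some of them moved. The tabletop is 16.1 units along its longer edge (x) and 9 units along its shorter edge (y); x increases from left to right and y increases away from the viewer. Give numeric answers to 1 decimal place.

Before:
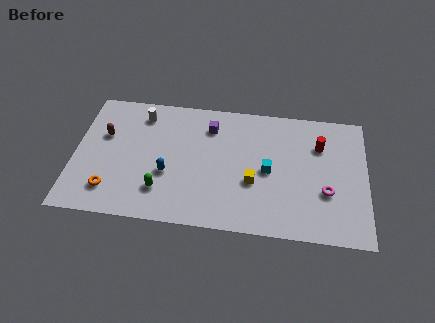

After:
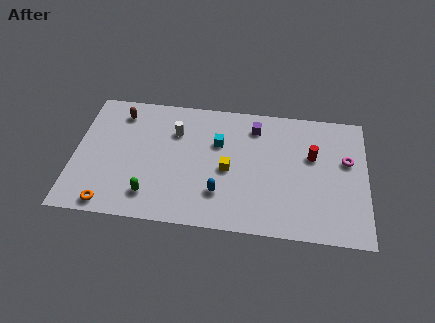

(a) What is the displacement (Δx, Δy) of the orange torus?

(0.0, -1.0)

From the two frames, the orange torus sits at roughly (2.1, 1.9) before and (2.1, 0.9) after.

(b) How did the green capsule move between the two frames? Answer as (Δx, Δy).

(-0.6, -0.4)

From the two frames, the green capsule sits at roughly (4.9, 2.2) before and (4.3, 1.8) after.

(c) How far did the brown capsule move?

1.9

The brown capsule moved from about (1.6, 5.7) to (2.4, 7.4), a distance of √(0.8² + 1.7²) ≈ 1.9.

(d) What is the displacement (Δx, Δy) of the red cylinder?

(-0.4, -0.8)

From the two frames, the red cylinder sits at roughly (13.5, 6.4) before and (13.1, 5.6) after.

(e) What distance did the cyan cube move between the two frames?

3.2

From (10.7, 4.3) to (7.9, 5.9), the cyan cube covered √(2.8² + 1.6²) ≈ 3.2 units.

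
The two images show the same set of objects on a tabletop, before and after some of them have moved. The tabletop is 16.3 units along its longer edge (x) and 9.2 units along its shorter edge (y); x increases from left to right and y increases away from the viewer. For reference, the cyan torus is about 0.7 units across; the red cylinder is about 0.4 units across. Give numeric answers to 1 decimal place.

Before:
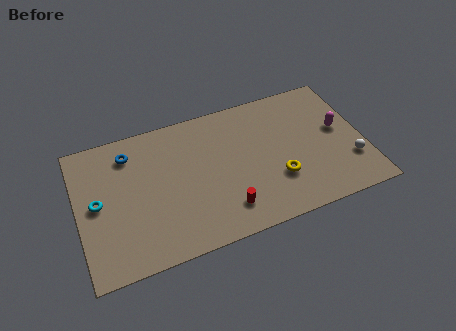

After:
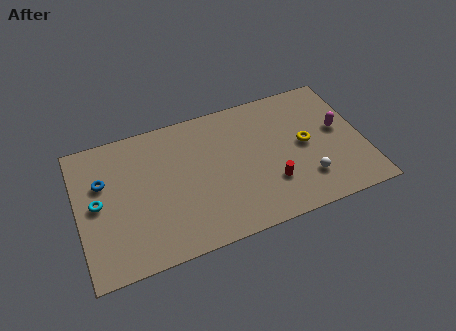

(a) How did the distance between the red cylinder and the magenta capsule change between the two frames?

-2.8

They were about 7.6 units apart before and 4.8 after — 2.8 units closer together.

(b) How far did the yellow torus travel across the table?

2.5

The yellow torus moved from about (11.2, 2.9) to (13.0, 4.7), a distance of √(1.8² + 1.8²) ≈ 2.5.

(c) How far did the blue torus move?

2.1

From (3.1, 7.4) to (1.5, 6.0), the blue torus covered √(1.6² + 1.4²) ≈ 2.1 units.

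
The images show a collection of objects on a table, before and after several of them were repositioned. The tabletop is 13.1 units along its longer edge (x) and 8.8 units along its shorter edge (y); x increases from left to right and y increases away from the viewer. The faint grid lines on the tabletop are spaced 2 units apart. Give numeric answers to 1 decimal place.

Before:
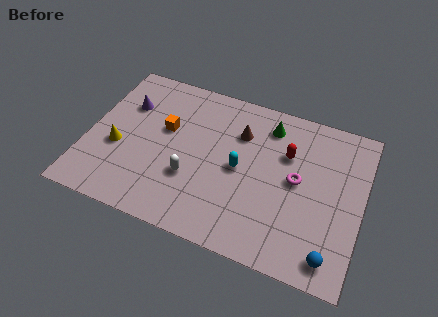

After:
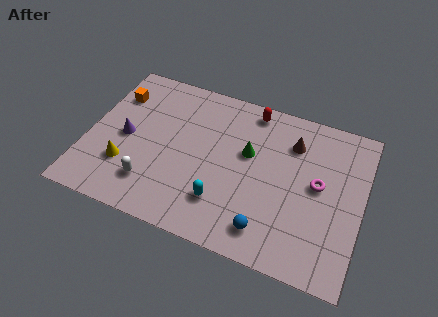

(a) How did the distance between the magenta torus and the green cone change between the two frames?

+0.4

They were about 3.1 units apart before and 3.5 after — 0.4 units further apart.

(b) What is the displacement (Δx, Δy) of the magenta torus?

(1.0, 0.1)

From the two frames, the magenta torus sits at roughly (10.0, 4.6) before and (11.0, 4.7) after.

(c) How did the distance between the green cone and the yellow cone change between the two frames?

-1.6

Before: roughly 7.8 units apart; after: 6.2. That's 1.6 units closer together.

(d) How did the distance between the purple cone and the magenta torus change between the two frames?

+0.7

Before: roughly 8.5 units apart; after: 9.2. That's 0.7 units further apart.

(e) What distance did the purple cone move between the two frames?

1.9

The purple cone moved from about (1.6, 6.1) to (1.8, 4.2), a distance of √(0.2² + 1.9²) ≈ 1.9.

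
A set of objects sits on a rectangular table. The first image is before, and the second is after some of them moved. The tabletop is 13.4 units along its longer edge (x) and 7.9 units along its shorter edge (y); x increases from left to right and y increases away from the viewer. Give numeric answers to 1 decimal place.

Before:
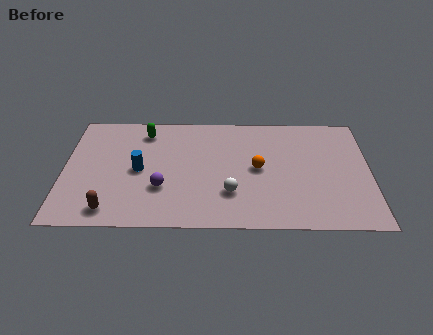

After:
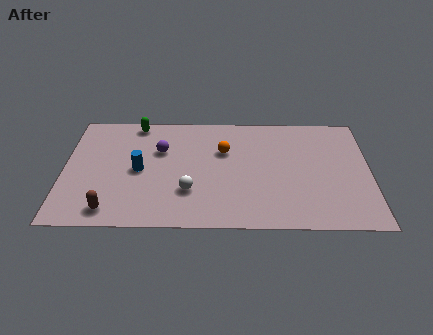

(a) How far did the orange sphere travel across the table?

1.9

The orange sphere moved from about (8.5, 4.0) to (7.0, 5.2), a distance of √(1.5² + 1.2²) ≈ 1.9.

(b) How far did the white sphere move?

1.8

The white sphere was near (7.3, 2.3) before and (5.5, 2.4) after, so it travelled √(1.8² + 0.1²) ≈ 1.8 units.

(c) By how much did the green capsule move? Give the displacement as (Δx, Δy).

(-0.4, 0.6)

From the two frames, the green capsule sits at roughly (3.5, 6.5) before and (3.1, 7.1) after.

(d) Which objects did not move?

the brown capsule and the blue cylinder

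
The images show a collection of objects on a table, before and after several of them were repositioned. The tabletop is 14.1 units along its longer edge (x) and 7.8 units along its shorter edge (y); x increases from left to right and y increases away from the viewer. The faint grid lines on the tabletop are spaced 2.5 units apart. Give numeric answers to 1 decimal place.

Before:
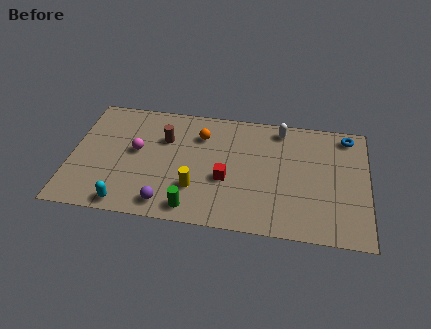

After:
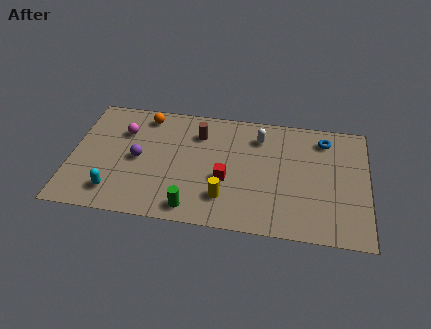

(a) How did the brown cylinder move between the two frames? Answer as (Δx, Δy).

(1.6, 0.6)

From the two frames, the brown cylinder sits at roughly (4.4, 5.3) before and (6.0, 5.9) after.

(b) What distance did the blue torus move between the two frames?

1.2

The blue torus was near (13.1, 6.8) before and (12.0, 6.4) after, so it travelled √(1.1² + 0.4²) ≈ 1.2 units.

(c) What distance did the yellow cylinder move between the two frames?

1.5

The yellow cylinder was near (6.0, 2.3) before and (7.4, 1.9) after, so it travelled √(1.4² + 0.4²) ≈ 1.5 units.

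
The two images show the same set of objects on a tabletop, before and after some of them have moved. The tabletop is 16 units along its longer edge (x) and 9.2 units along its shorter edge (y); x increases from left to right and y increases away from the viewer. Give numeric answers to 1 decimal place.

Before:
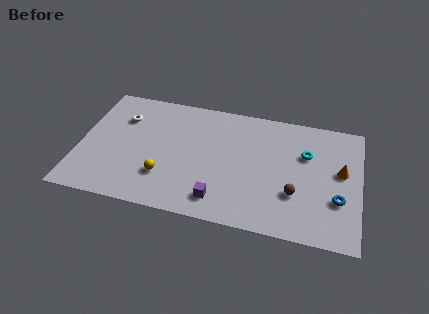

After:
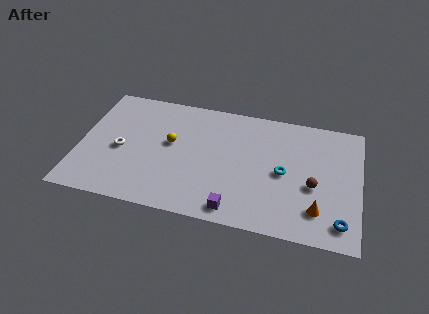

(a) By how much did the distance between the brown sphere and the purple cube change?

+0.7

Before: roughly 4.4 units apart; after: 5.1. That's 0.7 units further apart.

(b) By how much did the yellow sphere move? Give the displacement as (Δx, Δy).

(0.2, 2.6)

From the two frames, the yellow sphere sits at roughly (5.0, 2.6) before and (5.2, 5.2) after.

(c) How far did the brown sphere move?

1.3

From (12.4, 3.0) to (13.4, 3.8), the brown sphere covered √(1.0² + 0.8²) ≈ 1.3 units.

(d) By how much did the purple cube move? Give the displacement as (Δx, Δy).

(0.9, -0.5)

From the two frames, the purple cube sits at roughly (8.2, 1.6) before and (9.1, 1.1) after.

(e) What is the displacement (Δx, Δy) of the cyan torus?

(-1.2, -1.7)

The cyan torus was at about (12.9, 6.1) and moved to about (11.7, 4.4).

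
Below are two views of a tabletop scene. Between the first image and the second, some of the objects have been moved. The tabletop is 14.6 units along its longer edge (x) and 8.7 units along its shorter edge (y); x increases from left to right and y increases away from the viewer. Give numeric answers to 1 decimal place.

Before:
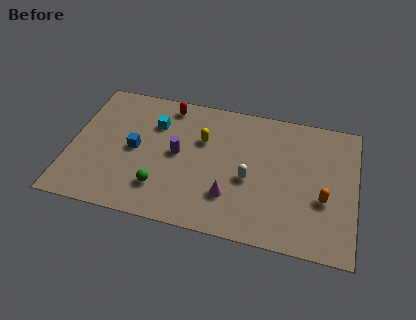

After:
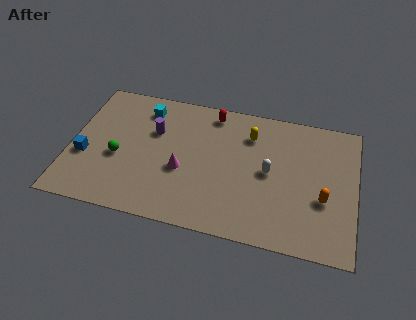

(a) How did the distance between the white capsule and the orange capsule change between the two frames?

-0.8

Before: roughly 3.8 units apart; after: 3.0. That's 0.8 units closer together.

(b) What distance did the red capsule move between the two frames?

2.3

The red capsule was near (4.8, 7.6) before and (7.1, 7.6) after, so it travelled √(2.3² + 0.0²) ≈ 2.3 units.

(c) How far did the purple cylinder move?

1.8

The purple cylinder moved from about (5.5, 4.5) to (4.2, 5.7), a distance of √(1.3² + 1.2²) ≈ 1.8.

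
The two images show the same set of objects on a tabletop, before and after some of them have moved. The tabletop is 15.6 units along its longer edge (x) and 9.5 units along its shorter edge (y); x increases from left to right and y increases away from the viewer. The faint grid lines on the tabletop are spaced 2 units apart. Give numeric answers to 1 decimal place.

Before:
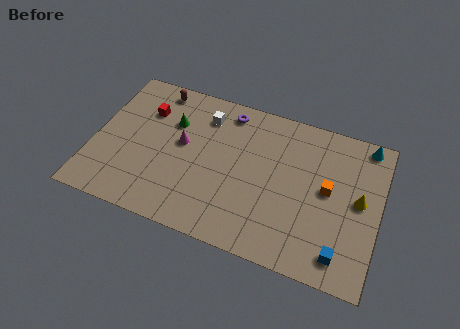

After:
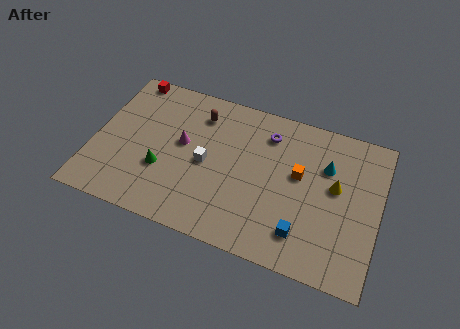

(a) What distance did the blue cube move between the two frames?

2.2

From (13.8, 1.5) to (11.7, 2.0), the blue cube covered √(2.1² + 0.5²) ≈ 2.2 units.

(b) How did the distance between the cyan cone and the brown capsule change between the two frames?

-4.4

They were about 11.6 units apart before and 7.2 after — 4.4 units closer together.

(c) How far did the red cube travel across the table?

2.2

The red cube moved from about (2.6, 6.8) to (1.4, 8.7), a distance of √(1.2² + 1.9²) ≈ 2.2.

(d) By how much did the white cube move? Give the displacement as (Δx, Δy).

(0.4, -3.0)

The white cube started near (5.8, 7.5) and ended near (6.2, 4.5).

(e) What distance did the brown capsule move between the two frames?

2.7

The brown capsule was near (3.0, 8.4) before and (5.5, 7.5) after, so it travelled √(2.5² + 0.9²) ≈ 2.7 units.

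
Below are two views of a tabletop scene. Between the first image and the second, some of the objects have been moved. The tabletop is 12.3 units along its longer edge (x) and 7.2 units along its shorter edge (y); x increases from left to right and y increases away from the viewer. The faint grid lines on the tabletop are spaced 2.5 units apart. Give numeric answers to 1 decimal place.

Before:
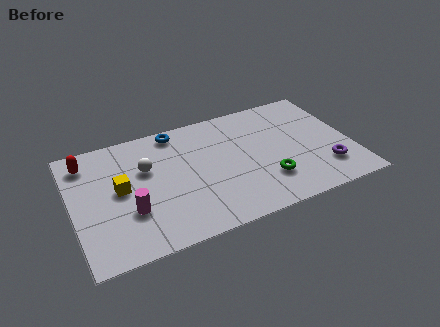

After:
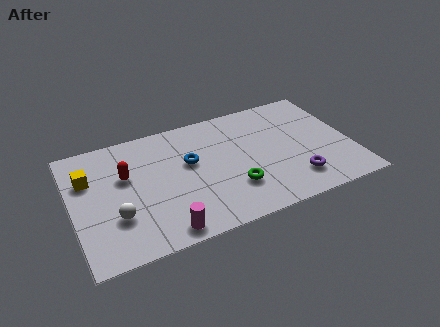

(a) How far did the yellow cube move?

1.7

From (2.1, 3.8) to (0.8, 4.9), the yellow cube covered √(1.3² + 1.1²) ≈ 1.7 units.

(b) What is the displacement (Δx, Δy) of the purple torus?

(-1.4, -0.2)

The purple torus started near (11.0, 1.8) and ended near (9.6, 1.6).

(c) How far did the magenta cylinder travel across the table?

2.1

From (2.4, 2.4) to (3.7, 0.8), the magenta cylinder covered √(1.3² + 1.6²) ≈ 2.1 units.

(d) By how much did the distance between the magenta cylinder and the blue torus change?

-0.9

They were about 4.7 units apart before and 3.8 after — 0.9 units closer together.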